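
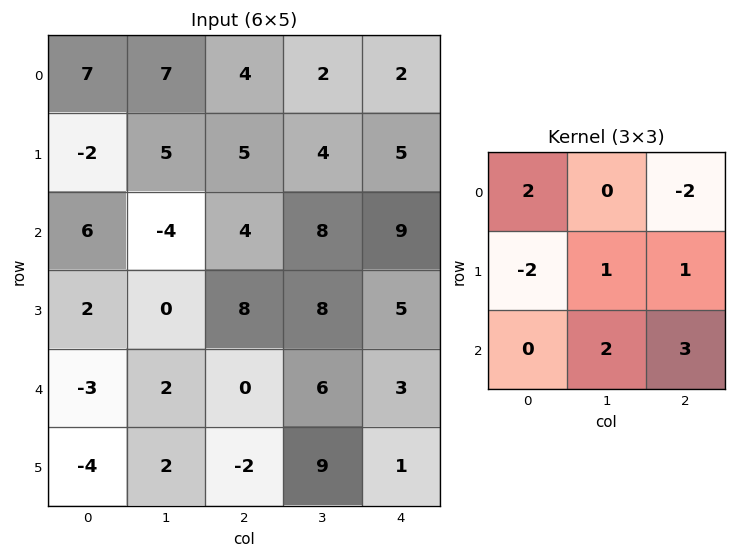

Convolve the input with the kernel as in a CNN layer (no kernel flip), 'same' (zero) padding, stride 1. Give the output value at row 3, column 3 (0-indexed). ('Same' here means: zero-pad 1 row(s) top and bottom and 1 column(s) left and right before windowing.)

8

The receptive field on the zero-padded input at this output position is [4 8 9 / 8 8 5 / 0 6 3]. Elementwise product with the kernel and sum: 4·2 + 9·-2 + 8·-2 + 8·1 + 5·1 + 6·2 + 3·3.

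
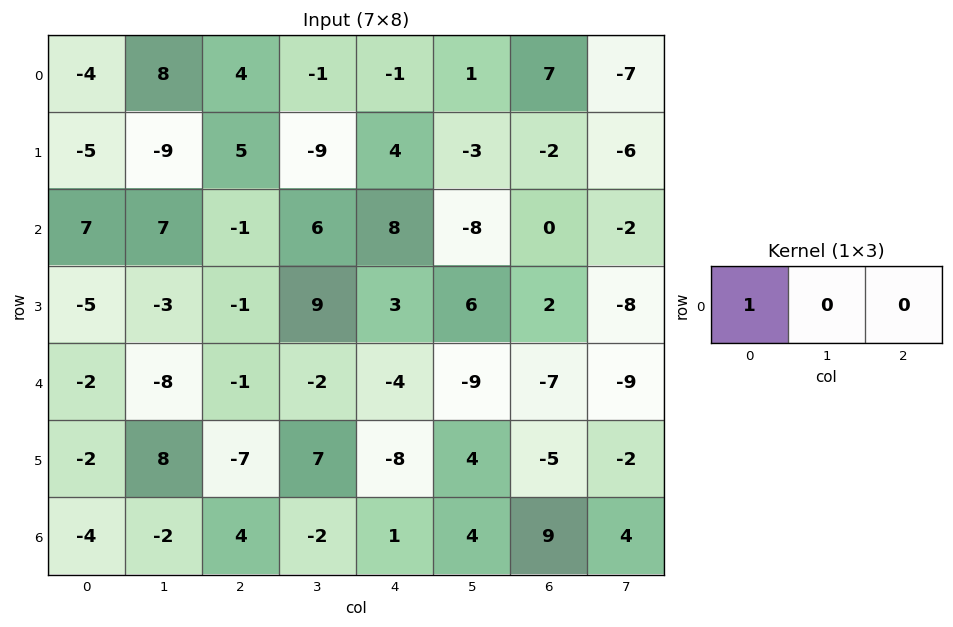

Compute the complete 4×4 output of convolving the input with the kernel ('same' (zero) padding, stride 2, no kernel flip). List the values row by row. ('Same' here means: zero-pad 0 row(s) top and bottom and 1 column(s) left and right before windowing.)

Output[0,0]: The receptive field on the zero-padded input at this output position is [0 -4 8]. Elementwise product with the kernel and sum: 0·1.

0 8 -1 1
0 7 6 -8
0 -8 -2 -9
0 -2 -2 4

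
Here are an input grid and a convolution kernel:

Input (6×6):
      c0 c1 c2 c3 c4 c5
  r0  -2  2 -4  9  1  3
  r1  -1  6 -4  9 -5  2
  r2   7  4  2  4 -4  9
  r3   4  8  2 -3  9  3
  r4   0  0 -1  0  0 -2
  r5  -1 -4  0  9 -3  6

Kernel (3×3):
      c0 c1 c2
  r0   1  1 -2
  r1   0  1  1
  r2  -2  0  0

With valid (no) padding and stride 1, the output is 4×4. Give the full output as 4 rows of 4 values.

Output[0,0]: The receptive field on the input at this output position is [-2 2 -4 / -1 6 -4 / 7 4 2]. Elementwise product with the kernel and sum: -2·1 + 2·1 + -4·-2 + 6·1 + -4·1 + 7·-2.

-4 -23 3 -7
11 -26 11 11
17 -3 22 -6
9 23 -19 -20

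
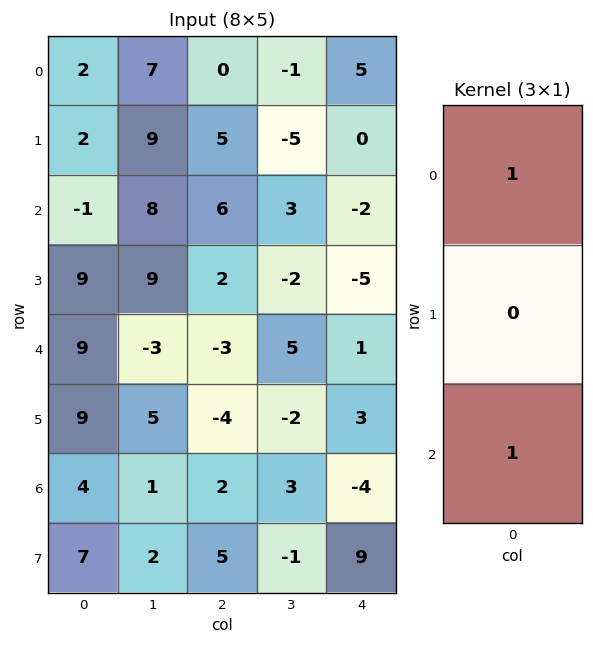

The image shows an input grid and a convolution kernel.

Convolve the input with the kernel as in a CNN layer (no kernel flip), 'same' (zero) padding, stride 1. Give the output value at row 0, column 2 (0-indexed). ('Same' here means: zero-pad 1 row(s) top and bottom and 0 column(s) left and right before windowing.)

5

The receptive field on the zero-padded input at this output position is [0 / 0 / 5]. Elementwise product with the kernel and sum: 0·1 + 5·1.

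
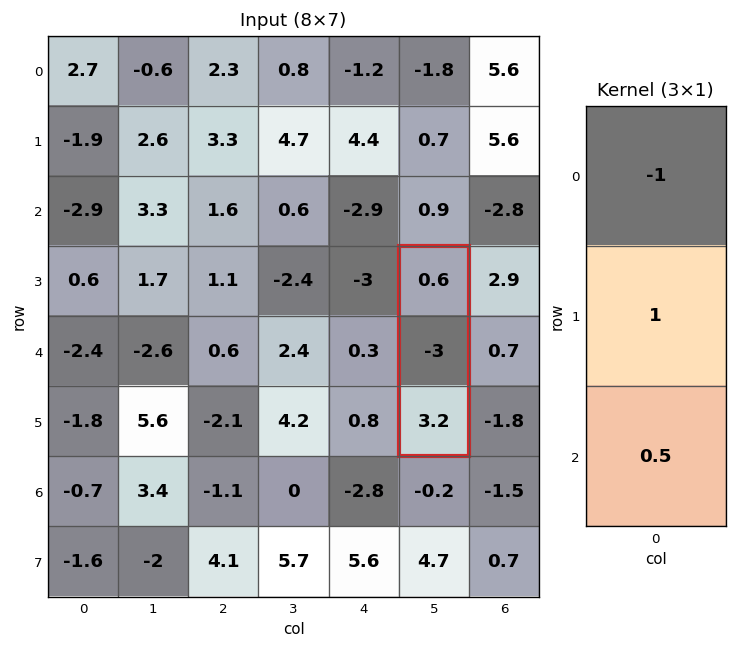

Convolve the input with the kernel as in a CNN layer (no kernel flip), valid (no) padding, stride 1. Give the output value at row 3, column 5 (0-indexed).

-2

The receptive field on the input at this output position is [0.6 / -3 / 3.2]. Elementwise product with the kernel and sum: 0.6·-1 + -3·1 + 3.2·0.5.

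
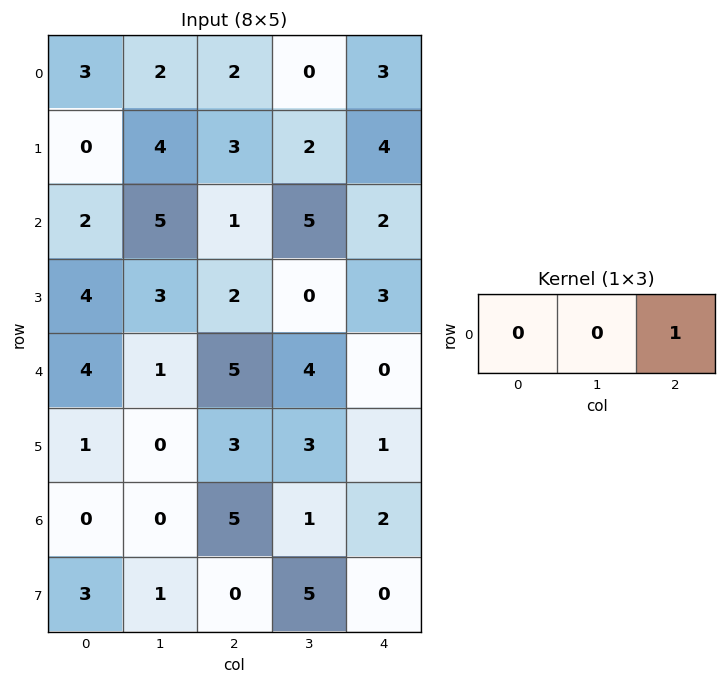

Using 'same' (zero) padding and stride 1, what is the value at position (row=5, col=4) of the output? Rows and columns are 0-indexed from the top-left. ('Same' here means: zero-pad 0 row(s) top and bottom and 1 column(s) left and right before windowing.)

The receptive field on the zero-padded input at this output position is [3 1 0]. Elementwise product with the kernel and sum: 0·1.

0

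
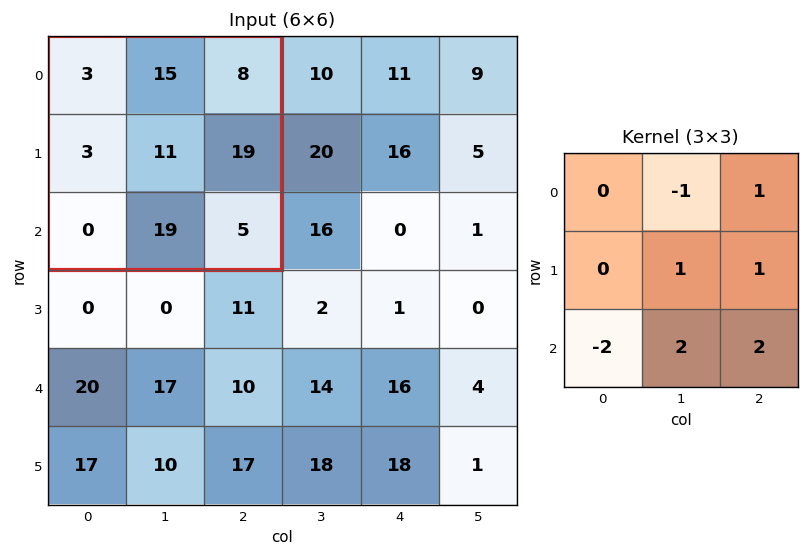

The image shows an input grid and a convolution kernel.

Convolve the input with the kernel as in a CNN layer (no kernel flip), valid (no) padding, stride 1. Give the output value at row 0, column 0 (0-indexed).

71

The receptive field on the input at this output position is [3 15 8 / 3 11 19 / 0 19 5]. Elementwise product with the kernel and sum: 15·-1 + 8·1 + 11·1 + 19·1 + 0·-2 + 19·2 + 5·2.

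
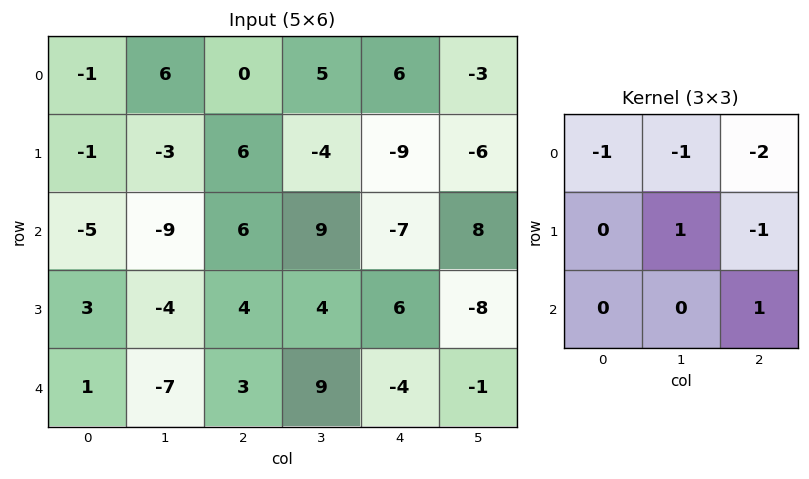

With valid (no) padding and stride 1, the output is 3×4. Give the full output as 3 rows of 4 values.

-8 3 -19 0
-19 6 38 2
-3 -6 -7 -5

Output[0,0]: The receptive field on the input at this output position is [-1 6 0 / -1 -3 6 / -5 -9 6]. Elementwise product with the kernel and sum: -1·-1 + 6·-1 + 0·-2 + -3·1 + 6·-1 + 6·1.
Output[0,1]: The receptive field on the input at this output position is [6 0 5 / -3 6 -4 / -9 6 9]. Elementwise product with the kernel and sum: 6·-1 + 0·-1 + 5·-2 + 6·1 + -4·-1 + 9·1.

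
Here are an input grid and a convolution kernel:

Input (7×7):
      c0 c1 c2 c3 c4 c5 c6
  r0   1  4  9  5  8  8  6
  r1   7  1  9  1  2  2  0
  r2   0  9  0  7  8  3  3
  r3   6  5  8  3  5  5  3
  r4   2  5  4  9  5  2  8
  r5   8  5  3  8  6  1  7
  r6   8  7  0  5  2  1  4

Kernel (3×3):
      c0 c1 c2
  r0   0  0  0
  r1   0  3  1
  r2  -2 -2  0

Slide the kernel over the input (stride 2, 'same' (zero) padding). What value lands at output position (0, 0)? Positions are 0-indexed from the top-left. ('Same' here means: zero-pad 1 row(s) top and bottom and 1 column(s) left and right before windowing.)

-7

The receptive field on the zero-padded input at this output position is [0 0 0 / 0 1 4 / 0 7 1]. Elementwise product with the kernel and sum: 1·3 + 4·1 + 0·-2 + 7·-2.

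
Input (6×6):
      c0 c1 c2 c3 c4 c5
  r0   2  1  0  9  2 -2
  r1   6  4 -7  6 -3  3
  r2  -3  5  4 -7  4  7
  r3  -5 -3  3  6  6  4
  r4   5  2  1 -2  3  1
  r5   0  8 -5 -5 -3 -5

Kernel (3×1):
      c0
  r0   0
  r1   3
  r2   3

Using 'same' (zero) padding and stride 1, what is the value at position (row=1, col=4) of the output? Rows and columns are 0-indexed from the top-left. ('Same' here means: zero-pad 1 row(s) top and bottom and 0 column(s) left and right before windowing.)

3

The receptive field on the zero-padded input at this output position is [2 / -3 / 4]. Elementwise product with the kernel and sum: -3·3 + 4·3.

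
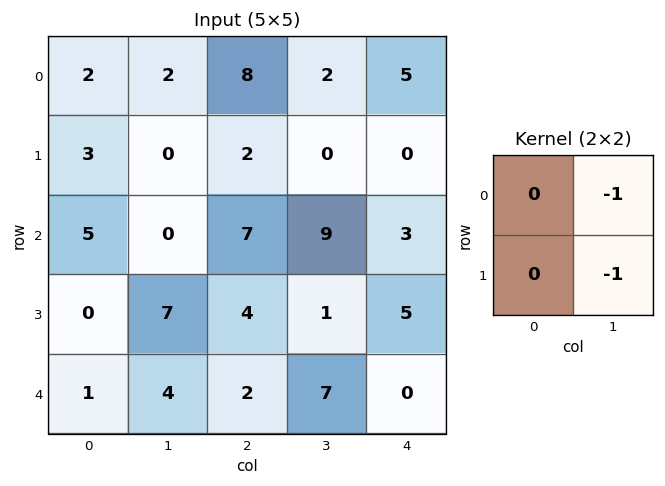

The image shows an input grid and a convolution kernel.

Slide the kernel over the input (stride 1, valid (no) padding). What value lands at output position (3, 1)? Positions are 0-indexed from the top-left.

The receptive field on the input at this output position is [7 4 / 4 2]. Elementwise product with the kernel and sum: 4·-1 + 2·-1.

-6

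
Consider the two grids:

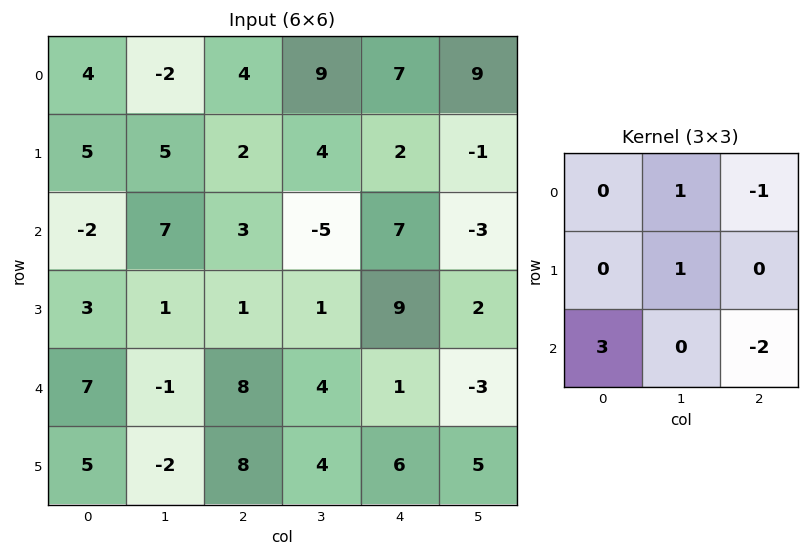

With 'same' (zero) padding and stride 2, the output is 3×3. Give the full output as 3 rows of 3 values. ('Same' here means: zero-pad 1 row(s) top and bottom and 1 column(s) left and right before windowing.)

-6 11 21
-4 2 9
13 -6 10

Output[0,0]: The receptive field on the zero-padded input at this output position is [0 0 0 / 0 4 -2 / 0 5 5]. Elementwise product with the kernel and sum: 0·1 + 0·-1 + 4·1 + 0·3 + 5·-2.
Output[0,1]: The receptive field on the zero-padded input at this output position is [0 0 0 / -2 4 9 / 5 2 4]. Elementwise product with the kernel and sum: 0·1 + 0·-1 + 4·1 + 5·3 + 4·-2.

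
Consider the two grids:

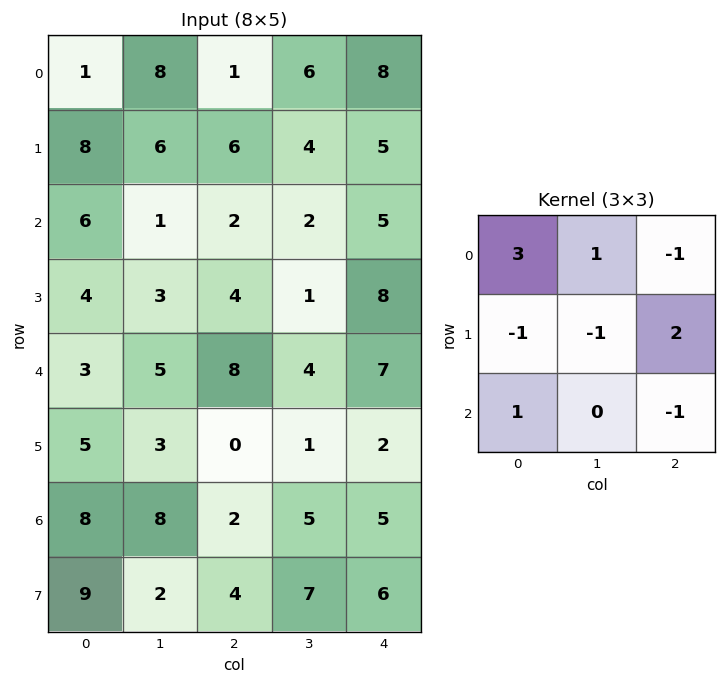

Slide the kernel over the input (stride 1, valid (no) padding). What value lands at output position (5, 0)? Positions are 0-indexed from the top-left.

The receptive field on the input at this output position is [5 3 0 / 8 8 2 / 9 2 4]. Elementwise product with the kernel and sum: 5·3 + 3·1 + 0·-1 + 8·-1 + 8·-1 + 2·2 + 9·1 + 4·-1.

11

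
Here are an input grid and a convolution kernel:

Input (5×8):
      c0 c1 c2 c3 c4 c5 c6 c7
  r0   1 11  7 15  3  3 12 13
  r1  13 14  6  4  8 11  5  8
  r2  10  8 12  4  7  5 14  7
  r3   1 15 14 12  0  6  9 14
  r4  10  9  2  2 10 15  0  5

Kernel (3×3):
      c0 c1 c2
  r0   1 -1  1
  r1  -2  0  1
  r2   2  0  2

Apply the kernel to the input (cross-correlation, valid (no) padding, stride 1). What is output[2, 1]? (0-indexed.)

The receptive field on the input at this output position is [8 12 4 / 15 14 12 / 9 2 2]. Elementwise product with the kernel and sum: 8·1 + 12·-1 + 4·1 + 15·-2 + 12·1 + 9·2 + 2·2.

4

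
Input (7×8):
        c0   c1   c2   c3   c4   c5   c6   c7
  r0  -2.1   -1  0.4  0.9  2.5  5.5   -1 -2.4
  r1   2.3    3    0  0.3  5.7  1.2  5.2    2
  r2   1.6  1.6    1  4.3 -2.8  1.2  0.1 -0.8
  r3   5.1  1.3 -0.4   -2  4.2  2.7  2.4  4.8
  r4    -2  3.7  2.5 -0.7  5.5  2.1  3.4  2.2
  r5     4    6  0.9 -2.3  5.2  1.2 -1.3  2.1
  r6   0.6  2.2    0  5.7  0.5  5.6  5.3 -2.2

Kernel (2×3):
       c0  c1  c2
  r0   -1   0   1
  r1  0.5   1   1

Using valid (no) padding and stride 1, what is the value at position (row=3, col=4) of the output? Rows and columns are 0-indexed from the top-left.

The receptive field on the input at this output position is [4.2 2.7 2.4 / 5.5 2.1 3.4]. Elementwise product with the kernel and sum: 4.2·-1 + 2.4·1 + 5.5·0.5 + 2.1·1 + 3.4·1.

6.45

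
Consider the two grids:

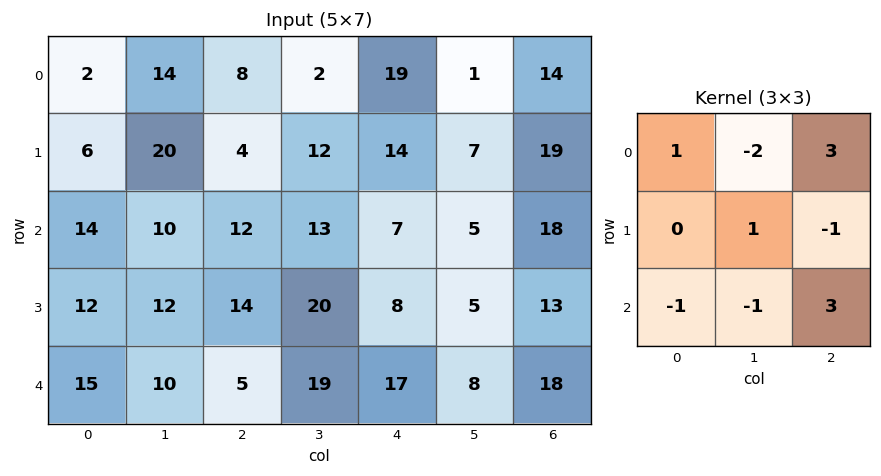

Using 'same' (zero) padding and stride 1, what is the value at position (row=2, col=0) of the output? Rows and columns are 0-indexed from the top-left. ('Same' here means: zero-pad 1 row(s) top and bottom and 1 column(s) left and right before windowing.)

The receptive field on the zero-padded input at this output position is [0 6 20 / 0 14 10 / 0 12 12]. Elementwise product with the kernel and sum: 0·1 + 6·-2 + 20·3 + 14·1 + 10·-1 + 0·-1 + 12·-1 + 12·3.

76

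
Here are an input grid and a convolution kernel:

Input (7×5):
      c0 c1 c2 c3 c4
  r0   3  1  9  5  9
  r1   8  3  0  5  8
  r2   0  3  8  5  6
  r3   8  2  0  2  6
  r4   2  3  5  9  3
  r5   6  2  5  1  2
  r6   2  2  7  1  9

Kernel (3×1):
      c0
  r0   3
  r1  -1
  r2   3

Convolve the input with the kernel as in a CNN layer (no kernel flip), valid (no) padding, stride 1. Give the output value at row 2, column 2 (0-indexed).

39

The receptive field on the input at this output position is [8 / 0 / 5]. Elementwise product with the kernel and sum: 8·3 + 0·-1 + 5·3.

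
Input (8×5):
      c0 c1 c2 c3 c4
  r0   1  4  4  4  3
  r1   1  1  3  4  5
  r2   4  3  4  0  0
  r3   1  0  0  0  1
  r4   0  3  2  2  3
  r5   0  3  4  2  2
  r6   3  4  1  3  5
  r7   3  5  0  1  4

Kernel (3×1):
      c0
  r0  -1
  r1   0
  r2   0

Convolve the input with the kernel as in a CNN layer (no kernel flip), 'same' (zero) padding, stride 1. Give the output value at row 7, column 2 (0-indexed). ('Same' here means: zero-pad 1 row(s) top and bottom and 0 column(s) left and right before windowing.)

-1

The receptive field on the zero-padded input at this output position is [1 / 0 / 0]. Elementwise product with the kernel and sum: 1·-1.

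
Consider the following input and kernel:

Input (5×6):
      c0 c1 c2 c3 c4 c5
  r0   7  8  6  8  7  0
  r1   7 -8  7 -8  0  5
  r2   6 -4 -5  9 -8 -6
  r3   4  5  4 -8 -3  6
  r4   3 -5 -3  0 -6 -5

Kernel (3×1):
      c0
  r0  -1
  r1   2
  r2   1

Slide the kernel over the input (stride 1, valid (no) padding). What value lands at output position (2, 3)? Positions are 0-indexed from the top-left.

The receptive field on the input at this output position is [9 / -8 / 0]. Elementwise product with the kernel and sum: 9·-1 + -8·2 + 0·1.

-25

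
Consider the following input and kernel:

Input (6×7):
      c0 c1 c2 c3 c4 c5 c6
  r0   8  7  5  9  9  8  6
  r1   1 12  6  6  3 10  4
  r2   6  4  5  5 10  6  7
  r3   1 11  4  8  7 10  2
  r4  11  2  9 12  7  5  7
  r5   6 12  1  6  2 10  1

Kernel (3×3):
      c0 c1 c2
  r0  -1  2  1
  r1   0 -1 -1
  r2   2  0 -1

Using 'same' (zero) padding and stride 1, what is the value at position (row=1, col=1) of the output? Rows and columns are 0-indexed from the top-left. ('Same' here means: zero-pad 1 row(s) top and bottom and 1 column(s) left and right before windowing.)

The receptive field on the zero-padded input at this output position is [8 7 5 / 1 12 6 / 6 4 5]. Elementwise product with the kernel and sum: 8·-1 + 7·2 + 5·1 + 12·-1 + 6·-1 + 6·2 + 5·-1.

0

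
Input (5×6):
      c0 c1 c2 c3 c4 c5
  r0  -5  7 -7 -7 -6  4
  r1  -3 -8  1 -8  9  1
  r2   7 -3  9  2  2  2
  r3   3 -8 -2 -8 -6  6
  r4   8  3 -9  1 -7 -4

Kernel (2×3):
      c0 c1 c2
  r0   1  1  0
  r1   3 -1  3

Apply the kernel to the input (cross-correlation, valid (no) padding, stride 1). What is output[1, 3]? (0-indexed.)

11

The receptive field on the input at this output position is [-8 9 1 / 2 2 2]. Elementwise product with the kernel and sum: -8·1 + 9·1 + 2·3 + 2·-1 + 2·3.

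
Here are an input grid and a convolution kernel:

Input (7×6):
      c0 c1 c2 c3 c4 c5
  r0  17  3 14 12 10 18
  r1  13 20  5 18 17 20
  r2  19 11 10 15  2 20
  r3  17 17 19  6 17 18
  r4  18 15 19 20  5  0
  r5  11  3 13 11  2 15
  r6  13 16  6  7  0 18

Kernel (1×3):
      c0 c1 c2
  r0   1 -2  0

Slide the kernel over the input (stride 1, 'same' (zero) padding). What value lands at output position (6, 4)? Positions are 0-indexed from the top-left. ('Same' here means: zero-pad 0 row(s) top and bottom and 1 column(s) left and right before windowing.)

The receptive field on the zero-padded input at this output position is [7 0 18]. Elementwise product with the kernel and sum: 7·1 + 0·-2.

7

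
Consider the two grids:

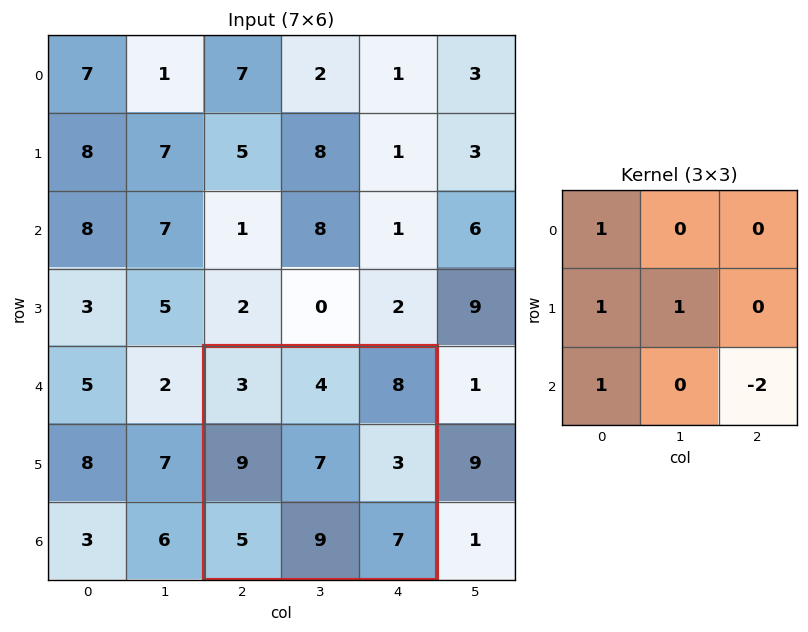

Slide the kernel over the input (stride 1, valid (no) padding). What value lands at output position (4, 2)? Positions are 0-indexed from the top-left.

The receptive field on the input at this output position is [3 4 8 / 9 7 3 / 5 9 7]. Elementwise product with the kernel and sum: 3·1 + 9·1 + 7·1 + 5·1 + 7·-2.

10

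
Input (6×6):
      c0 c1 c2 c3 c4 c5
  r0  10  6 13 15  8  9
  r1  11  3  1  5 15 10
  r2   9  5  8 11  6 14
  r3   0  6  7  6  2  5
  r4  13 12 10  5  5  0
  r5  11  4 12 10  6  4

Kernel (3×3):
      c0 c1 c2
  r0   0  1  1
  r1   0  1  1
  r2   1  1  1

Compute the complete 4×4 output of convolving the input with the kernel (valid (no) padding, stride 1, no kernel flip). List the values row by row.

45 58 68 73
30 44 52 58
61 59 45 37
62 54 46 32

Output[0,0]: The receptive field on the input at this output position is [10 6 13 / 11 3 1 / 9 5 8]. Elementwise product with the kernel and sum: 6·1 + 13·1 + 3·1 + 1·1 + 9·1 + 5·1 + 8·1.
Output[0,1]: The receptive field on the input at this output position is [6 13 15 / 3 1 5 / 5 8 11]. Elementwise product with the kernel and sum: 13·1 + 15·1 + 1·1 + 5·1 + 5·1 + 8·1 + 11·1.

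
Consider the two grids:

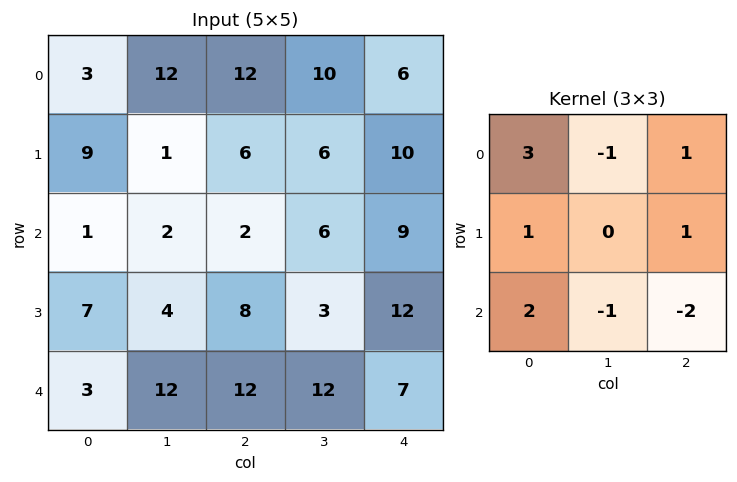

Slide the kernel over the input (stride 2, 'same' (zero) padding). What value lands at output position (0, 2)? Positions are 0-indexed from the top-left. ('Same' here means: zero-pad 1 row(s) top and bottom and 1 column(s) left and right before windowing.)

The receptive field on the zero-padded input at this output position is [0 0 0 / 10 6 0 / 6 10 0]. Elementwise product with the kernel and sum: 0·3 + 0·-1 + 0·1 + 10·1 + 0·1 + 6·2 + 10·-1 + 0·-2.

12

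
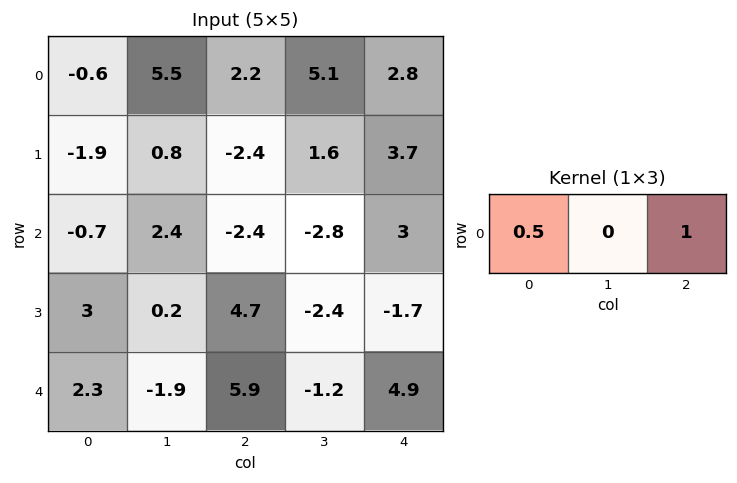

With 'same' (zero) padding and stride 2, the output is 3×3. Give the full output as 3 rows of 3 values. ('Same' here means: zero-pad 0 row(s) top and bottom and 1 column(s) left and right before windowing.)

Output[0,0]: The receptive field on the zero-padded input at this output position is [0 -0.6 5.5]. Elementwise product with the kernel and sum: 0·0.5 + 5.5·1.

5.5 7.85 2.55
2.4 -1.6 -1.4
-1.9 -2.15 -0.6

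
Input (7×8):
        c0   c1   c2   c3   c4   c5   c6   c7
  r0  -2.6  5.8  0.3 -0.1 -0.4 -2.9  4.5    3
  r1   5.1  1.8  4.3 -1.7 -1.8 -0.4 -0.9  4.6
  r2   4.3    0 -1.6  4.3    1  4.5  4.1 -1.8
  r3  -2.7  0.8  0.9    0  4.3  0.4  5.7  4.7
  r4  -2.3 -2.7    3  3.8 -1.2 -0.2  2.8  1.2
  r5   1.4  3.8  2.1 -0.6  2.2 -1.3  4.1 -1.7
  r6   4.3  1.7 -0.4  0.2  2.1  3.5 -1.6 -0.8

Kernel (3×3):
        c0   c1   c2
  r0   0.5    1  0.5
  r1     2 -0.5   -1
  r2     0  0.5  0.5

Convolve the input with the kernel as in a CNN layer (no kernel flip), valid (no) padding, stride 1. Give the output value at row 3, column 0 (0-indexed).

-3.4

The receptive field on the input at this output position is [-2.7 0.8 0.9 / -2.3 -2.7 3 / 1.4 3.8 2.1]. Elementwise product with the kernel and sum: -2.7·0.5 + 0.8·1 + 0.9·0.5 + -2.3·2 + -2.7·-0.5 + 3·-1 + 3.8·0.5 + 2.1·0.5.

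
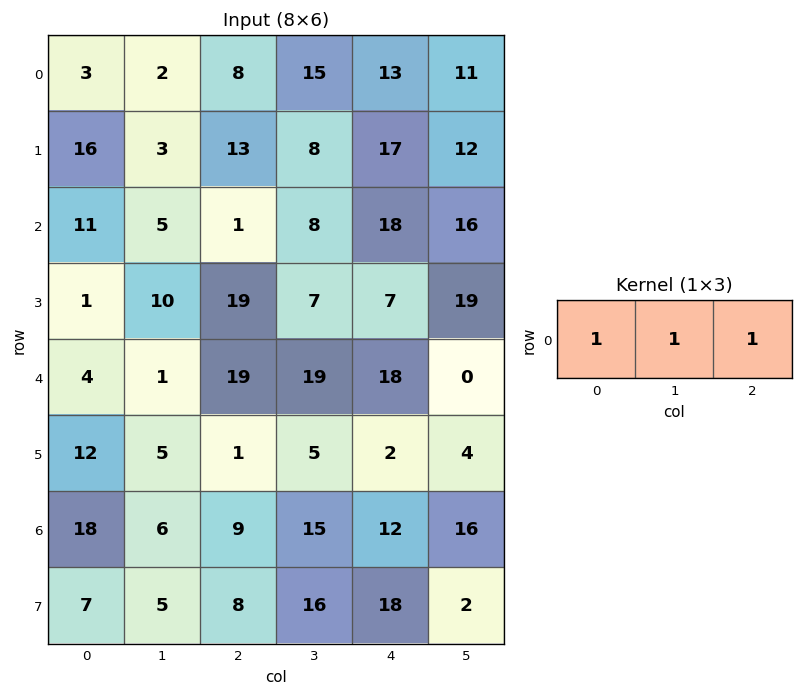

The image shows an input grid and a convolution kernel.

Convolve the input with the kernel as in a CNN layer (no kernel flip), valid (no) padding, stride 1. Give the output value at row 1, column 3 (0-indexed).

37

The receptive field on the input at this output position is [8 17 12]. Elementwise product with the kernel and sum: 8·1 + 17·1 + 12·1.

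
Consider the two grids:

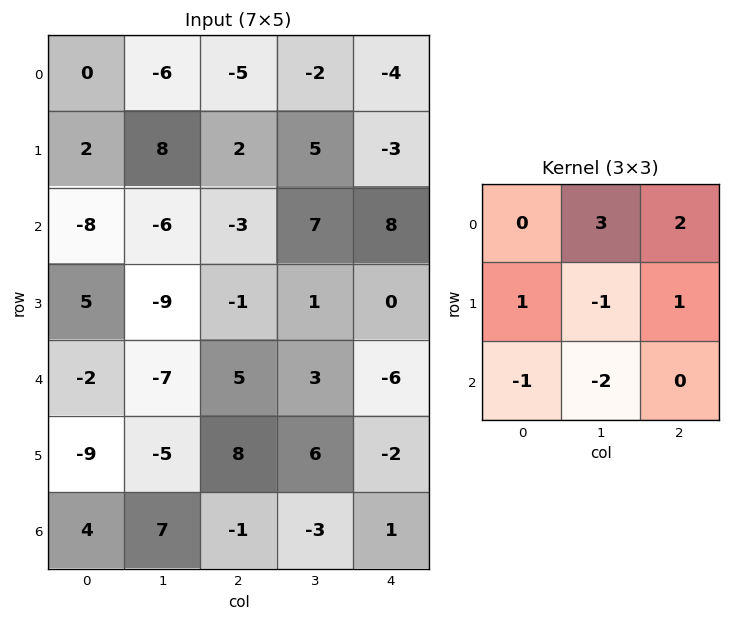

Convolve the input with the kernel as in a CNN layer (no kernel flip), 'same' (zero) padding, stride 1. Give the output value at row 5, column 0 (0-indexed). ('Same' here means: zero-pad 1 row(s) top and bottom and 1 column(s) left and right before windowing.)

The receptive field on the zero-padded input at this output position is [0 -2 -7 / 0 -9 -5 / 0 4 7]. Elementwise product with the kernel and sum: -2·3 + -7·2 + 0·1 + -9·-1 + -5·1 + 0·-1 + 4·-2.

-24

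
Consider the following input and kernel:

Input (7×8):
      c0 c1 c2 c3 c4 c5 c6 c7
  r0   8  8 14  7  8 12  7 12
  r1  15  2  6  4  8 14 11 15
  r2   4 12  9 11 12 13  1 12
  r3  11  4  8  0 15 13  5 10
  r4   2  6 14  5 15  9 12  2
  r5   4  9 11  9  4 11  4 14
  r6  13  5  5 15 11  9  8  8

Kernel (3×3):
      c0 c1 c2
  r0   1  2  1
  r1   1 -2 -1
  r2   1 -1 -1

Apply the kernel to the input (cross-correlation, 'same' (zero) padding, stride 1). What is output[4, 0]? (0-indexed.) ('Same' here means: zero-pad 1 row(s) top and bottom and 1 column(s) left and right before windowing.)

3

The receptive field on the zero-padded input at this output position is [0 11 4 / 0 2 6 / 0 4 9]. Elementwise product with the kernel and sum: 0·1 + 11·2 + 4·1 + 0·1 + 2·-2 + 6·-1 + 0·1 + 4·-1 + 9·-1.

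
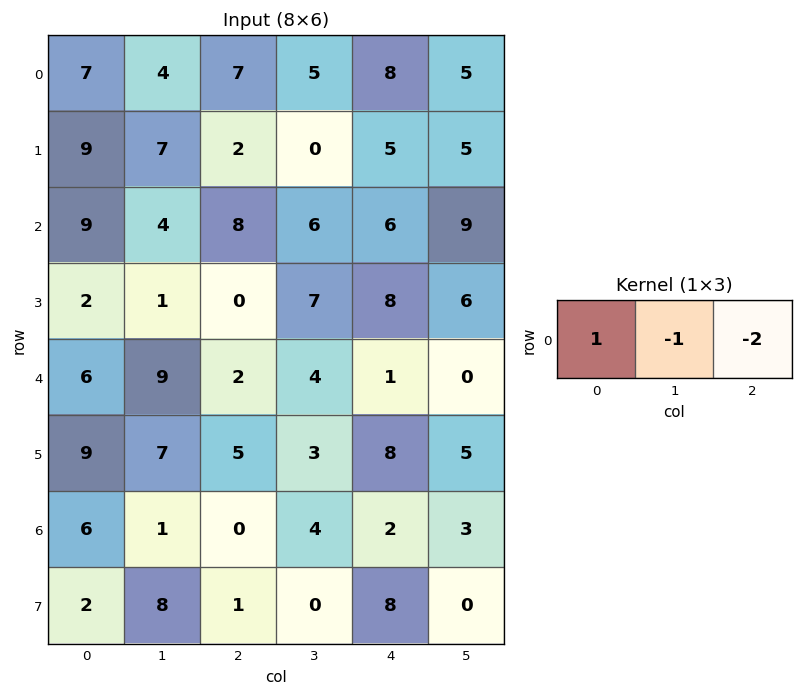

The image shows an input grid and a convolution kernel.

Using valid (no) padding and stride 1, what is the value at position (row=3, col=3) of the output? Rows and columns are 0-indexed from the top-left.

The receptive field on the input at this output position is [7 8 6]. Elementwise product with the kernel and sum: 7·1 + 8·-1 + 6·-2.

-13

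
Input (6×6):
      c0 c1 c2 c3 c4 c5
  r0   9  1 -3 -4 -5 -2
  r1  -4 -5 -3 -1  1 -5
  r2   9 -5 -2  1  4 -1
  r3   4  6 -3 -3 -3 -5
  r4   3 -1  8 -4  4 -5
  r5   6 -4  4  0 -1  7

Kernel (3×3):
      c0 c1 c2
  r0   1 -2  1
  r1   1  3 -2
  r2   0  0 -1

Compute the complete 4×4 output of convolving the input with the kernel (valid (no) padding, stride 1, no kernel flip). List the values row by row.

Output[0,0]: The receptive field on the input at this output position is [9 1 -3 / -4 -5 -3 / 9 -5 -2]. Elementwise product with the kernel and sum: 9·1 + 1·-2 + -3·1 + -4·1 + -5·3 + -3·-2 + -2·-1.
Output[0,1]: The receptive field on the input at this output position is [1 -3 -4 / -5 -3 -1 / -5 -2 1]. Elementwise product with the kernel and sum: 1·1 + -3·-2 + -4·1 + -5·1 + -3·3 + -1·-2 + 1·-1.

-7 -10 -12 17
4 -10 -4 12
37 7 -10 -5
-31 40 -11 9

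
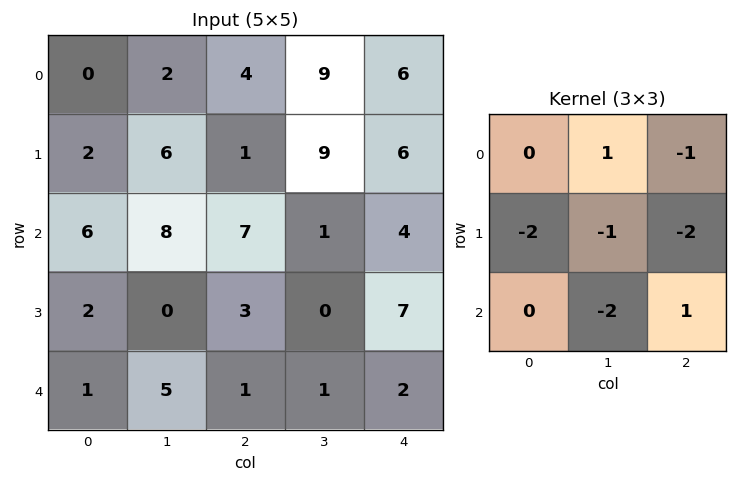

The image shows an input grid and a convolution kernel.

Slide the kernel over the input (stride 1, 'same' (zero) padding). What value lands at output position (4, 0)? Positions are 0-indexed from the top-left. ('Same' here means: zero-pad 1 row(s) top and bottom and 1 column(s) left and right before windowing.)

The receptive field on the zero-padded input at this output position is [0 2 0 / 0 1 5 / 0 0 0]. Elementwise product with the kernel and sum: 2·1 + 0·-1 + 0·-2 + 1·-1 + 5·-2 + 0·-2 + 0·1.

-9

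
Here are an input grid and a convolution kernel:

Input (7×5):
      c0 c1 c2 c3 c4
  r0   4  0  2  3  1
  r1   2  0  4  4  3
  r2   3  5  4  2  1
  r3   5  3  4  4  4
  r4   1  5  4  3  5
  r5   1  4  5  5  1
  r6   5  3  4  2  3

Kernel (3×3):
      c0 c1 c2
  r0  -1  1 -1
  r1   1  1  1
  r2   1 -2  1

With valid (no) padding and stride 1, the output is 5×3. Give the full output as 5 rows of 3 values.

-3 6 12
9 10 4
5 8 12
2 8 4
13 7 8

Output[0,0]: The receptive field on the input at this output position is [4 0 2 / 2 0 4 / 3 5 4]. Elementwise product with the kernel and sum: 4·-1 + 0·1 + 2·-1 + 2·1 + 0·1 + 4·1 + 3·1 + 5·-2 + 4·1.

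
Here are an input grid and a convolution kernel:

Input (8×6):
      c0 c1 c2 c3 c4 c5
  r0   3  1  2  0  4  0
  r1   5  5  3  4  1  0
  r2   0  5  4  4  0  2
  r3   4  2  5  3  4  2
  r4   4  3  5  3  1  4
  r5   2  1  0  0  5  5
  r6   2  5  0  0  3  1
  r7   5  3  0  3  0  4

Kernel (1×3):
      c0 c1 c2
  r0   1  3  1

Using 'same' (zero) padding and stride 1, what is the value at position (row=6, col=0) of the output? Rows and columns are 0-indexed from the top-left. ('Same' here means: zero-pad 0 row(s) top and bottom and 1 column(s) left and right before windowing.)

The receptive field on the zero-padded input at this output position is [0 2 5]. Elementwise product with the kernel and sum: 0·1 + 2·3 + 5·1.

11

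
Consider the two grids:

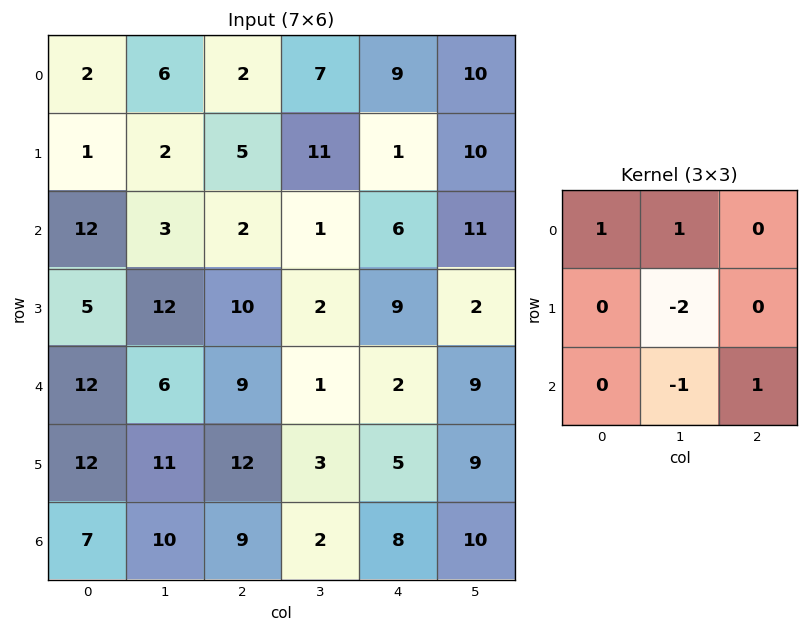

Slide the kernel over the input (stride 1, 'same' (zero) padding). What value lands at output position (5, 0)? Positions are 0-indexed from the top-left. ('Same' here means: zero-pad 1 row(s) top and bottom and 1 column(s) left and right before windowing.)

-9

The receptive field on the zero-padded input at this output position is [0 12 6 / 0 12 11 / 0 7 10]. Elementwise product with the kernel and sum: 0·1 + 12·1 + 12·-2 + 7·-1 + 10·1.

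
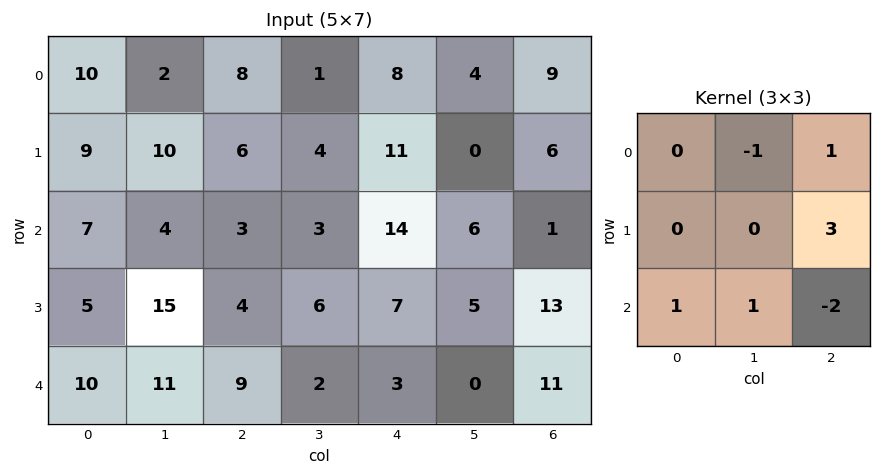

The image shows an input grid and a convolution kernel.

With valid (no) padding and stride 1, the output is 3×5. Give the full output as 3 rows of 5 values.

29 6 18 1 41
17 14 45 10 -5
14 34 37 12 15

Output[0,0]: The receptive field on the input at this output position is [10 2 8 / 9 10 6 / 7 4 3]. Elementwise product with the kernel and sum: 2·-1 + 8·1 + 6·3 + 7·1 + 4·1 + 3·-2.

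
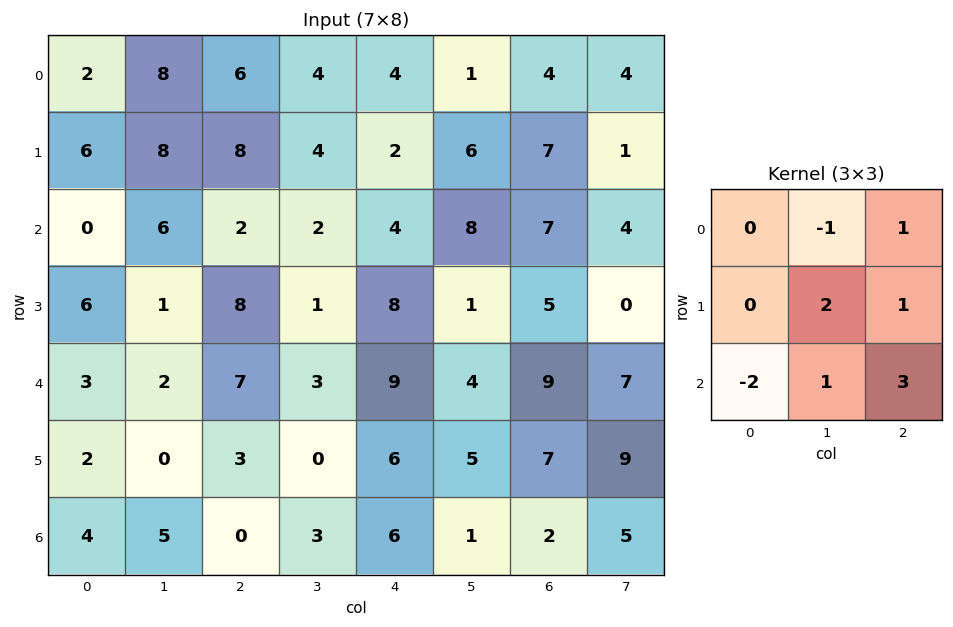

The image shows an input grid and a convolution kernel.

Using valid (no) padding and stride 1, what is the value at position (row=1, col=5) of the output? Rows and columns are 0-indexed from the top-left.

The receptive field on the input at this output position is [6 7 1 / 8 7 4 / 1 5 0]. Elementwise product with the kernel and sum: 7·-1 + 1·1 + 7·2 + 4·1 + 1·-2 + 5·1 + 0·3.

15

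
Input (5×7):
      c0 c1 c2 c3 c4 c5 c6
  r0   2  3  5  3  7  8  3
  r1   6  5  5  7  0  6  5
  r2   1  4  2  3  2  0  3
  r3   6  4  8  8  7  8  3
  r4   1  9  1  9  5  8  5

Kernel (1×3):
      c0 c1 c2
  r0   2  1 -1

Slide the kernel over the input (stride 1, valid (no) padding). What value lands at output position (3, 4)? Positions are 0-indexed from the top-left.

19

The receptive field on the input at this output position is [7 8 3]. Elementwise product with the kernel and sum: 7·2 + 8·1 + 3·-1.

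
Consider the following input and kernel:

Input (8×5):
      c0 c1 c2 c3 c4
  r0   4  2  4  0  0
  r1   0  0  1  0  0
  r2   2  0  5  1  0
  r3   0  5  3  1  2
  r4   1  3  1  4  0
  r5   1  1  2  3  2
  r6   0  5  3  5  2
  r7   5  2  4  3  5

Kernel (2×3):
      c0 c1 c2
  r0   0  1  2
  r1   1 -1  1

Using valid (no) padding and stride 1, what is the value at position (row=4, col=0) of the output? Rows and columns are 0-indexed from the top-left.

The receptive field on the input at this output position is [1 3 1 / 1 1 2]. Elementwise product with the kernel and sum: 3·1 + 1·2 + 1·1 + 1·-1 + 2·1.

7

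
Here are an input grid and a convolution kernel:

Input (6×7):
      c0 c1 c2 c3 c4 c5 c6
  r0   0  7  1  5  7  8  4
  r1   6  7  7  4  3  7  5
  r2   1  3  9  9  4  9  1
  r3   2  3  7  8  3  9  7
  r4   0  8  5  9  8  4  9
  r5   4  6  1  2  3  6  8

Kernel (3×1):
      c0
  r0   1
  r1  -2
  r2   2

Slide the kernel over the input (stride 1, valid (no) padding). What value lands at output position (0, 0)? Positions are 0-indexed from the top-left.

-10

The receptive field on the input at this output position is [0 / 6 / 1]. Elementwise product with the kernel and sum: 0·1 + 6·-2 + 1·2.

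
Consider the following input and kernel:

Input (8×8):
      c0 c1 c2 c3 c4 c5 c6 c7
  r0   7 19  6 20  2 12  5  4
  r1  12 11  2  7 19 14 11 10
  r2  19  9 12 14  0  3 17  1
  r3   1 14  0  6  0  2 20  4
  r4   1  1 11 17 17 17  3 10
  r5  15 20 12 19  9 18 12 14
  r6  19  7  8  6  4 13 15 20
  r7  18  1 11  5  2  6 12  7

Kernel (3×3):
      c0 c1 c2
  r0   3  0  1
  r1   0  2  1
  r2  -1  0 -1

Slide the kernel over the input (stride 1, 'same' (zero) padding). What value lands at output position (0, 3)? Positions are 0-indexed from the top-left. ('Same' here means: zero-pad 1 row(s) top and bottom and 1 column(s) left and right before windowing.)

The receptive field on the zero-padded input at this output position is [0 0 0 / 6 20 2 / 2 7 19]. Elementwise product with the kernel and sum: 0·3 + 0·1 + 20·2 + 2·1 + 2·-1 + 19·-1.

21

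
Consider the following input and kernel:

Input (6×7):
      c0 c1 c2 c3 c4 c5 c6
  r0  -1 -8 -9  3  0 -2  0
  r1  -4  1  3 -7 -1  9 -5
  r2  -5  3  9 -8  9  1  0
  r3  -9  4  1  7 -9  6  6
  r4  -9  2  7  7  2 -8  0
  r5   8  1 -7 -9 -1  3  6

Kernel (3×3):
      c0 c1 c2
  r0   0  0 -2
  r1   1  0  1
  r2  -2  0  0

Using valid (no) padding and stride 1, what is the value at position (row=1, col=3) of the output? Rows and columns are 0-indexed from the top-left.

The receptive field on the input at this output position is [-7 -1 9 / -8 9 1 / 7 -9 6]. Elementwise product with the kernel and sum: 9·-2 + -8·1 + 1·1 + 7·-2.

-39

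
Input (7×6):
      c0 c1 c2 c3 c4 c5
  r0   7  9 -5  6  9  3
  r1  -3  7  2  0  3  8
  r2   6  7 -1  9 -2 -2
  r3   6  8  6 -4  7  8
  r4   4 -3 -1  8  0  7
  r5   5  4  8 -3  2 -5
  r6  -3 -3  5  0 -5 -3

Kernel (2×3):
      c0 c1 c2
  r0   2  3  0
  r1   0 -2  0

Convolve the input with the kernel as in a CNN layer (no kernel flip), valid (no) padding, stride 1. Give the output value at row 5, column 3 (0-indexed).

The receptive field on the input at this output position is [-3 2 -5 / 0 -5 -3]. Elementwise product with the kernel and sum: -3·2 + 2·3 + -5·-2.

10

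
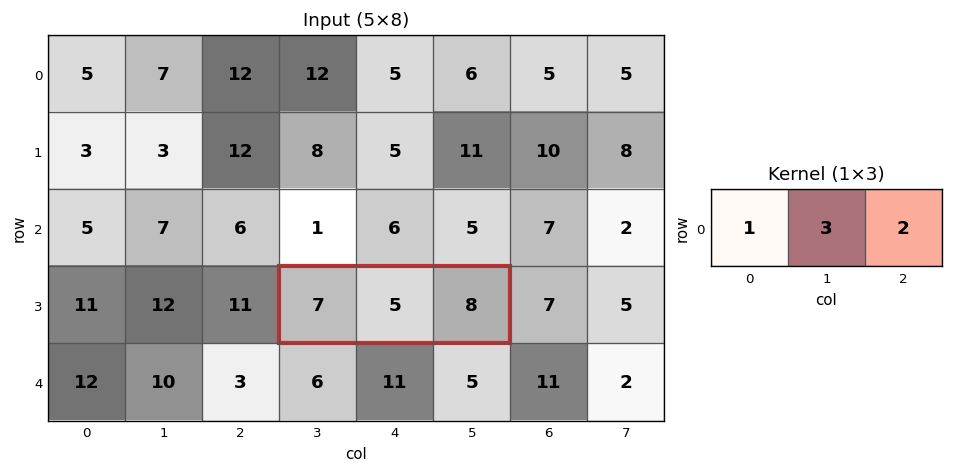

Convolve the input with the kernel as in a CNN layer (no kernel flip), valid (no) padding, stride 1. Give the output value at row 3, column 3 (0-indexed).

The receptive field on the input at this output position is [7 5 8]. Elementwise product with the kernel and sum: 7·1 + 5·3 + 8·2.

38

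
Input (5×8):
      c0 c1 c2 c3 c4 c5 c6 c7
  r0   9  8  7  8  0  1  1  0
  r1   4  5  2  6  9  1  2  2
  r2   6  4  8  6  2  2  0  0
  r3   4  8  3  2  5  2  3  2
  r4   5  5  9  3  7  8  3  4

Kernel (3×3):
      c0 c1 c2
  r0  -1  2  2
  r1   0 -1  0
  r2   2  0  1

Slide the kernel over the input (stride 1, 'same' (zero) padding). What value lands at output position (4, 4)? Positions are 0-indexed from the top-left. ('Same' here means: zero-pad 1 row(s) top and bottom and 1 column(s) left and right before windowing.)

The receptive field on the zero-padded input at this output position is [2 5 2 / 3 7 8 / 0 0 0]. Elementwise product with the kernel and sum: 2·-1 + 5·2 + 2·2 + 7·-1 + 0·2 + 0·1.

5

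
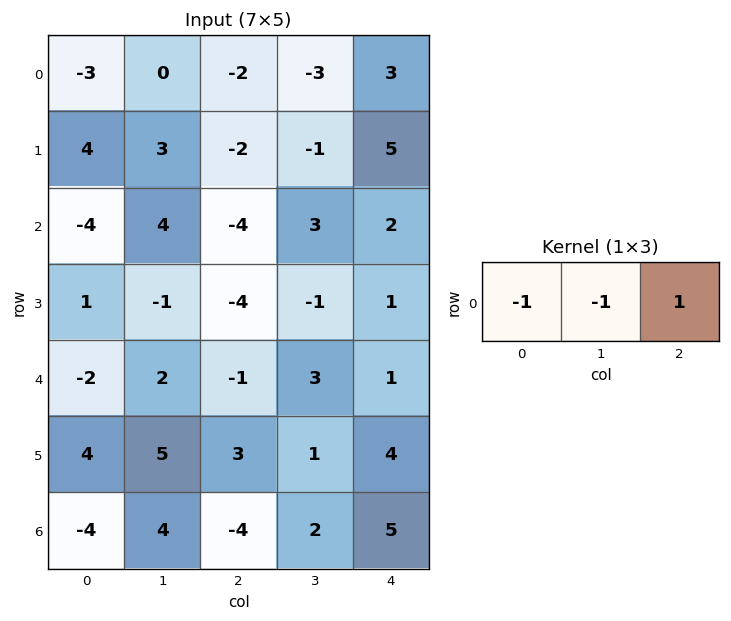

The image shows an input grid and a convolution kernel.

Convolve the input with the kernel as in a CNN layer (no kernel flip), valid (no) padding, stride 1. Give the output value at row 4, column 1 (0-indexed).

The receptive field on the input at this output position is [2 -1 3]. Elementwise product with the kernel and sum: 2·-1 + -1·-1 + 3·1.

2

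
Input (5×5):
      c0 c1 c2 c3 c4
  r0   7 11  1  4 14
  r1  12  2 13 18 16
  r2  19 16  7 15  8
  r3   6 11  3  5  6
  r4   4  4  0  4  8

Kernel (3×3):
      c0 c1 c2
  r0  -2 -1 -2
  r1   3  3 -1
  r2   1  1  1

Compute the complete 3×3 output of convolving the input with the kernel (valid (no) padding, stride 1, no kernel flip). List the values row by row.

44 34 73
66 20 -4
-12 -24 -15

Output[0,0]: The receptive field on the input at this output position is [7 11 1 / 12 2 13 / 19 16 7]. Elementwise product with the kernel and sum: 7·-2 + 11·-1 + 1·-2 + 12·3 + 2·3 + 13·-1 + 19·1 + 16·1 + 7·1.
Output[0,1]: The receptive field on the input at this output position is [11 1 4 / 2 13 18 / 16 7 15]. Elementwise product with the kernel and sum: 11·-2 + 1·-1 + 4·-2 + 2·3 + 13·3 + 18·-1 + 16·1 + 7·1 + 15·1.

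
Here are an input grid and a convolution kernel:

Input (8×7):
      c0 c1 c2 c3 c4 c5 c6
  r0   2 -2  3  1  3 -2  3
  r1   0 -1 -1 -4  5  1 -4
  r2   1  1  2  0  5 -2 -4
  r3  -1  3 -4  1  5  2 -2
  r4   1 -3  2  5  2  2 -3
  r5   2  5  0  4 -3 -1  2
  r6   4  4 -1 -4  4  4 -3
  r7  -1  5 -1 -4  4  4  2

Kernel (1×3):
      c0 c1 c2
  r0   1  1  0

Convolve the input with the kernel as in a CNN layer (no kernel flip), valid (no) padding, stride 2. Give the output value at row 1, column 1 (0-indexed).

The receptive field on the input at this output position is [2 0 5]. Elementwise product with the kernel and sum: 2·1 + 0·1.

2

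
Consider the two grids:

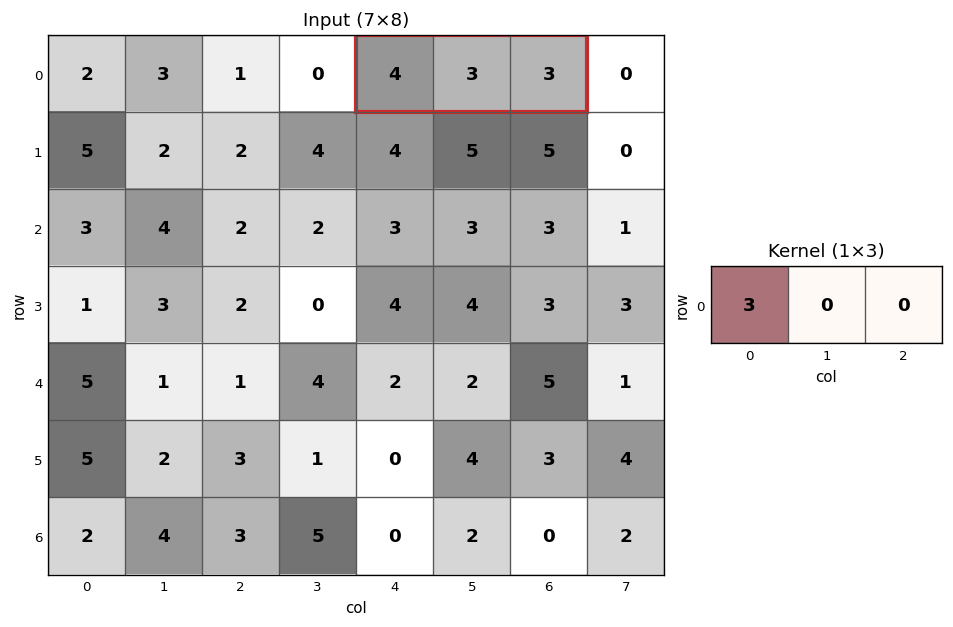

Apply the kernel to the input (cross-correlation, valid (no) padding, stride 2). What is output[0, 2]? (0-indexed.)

The receptive field on the input at this output position is [4 3 3]. Elementwise product with the kernel and sum: 4·3.

12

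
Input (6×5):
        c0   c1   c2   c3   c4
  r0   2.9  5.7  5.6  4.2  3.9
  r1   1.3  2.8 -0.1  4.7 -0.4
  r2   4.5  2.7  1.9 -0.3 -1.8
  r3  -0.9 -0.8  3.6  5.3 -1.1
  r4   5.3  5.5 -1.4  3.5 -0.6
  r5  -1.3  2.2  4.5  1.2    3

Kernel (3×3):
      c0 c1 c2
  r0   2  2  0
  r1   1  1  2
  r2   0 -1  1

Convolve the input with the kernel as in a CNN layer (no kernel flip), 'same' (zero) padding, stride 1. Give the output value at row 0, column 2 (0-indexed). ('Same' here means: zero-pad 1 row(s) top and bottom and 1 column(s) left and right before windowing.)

The receptive field on the zero-padded input at this output position is [0 0 0 / 5.7 5.6 4.2 / 2.8 -0.1 4.7]. Elementwise product with the kernel and sum: 0·2 + 0·2 + 5.7·1 + 5.6·1 + 4.2·2 + -0.1·-1 + 4.7·1.

24.5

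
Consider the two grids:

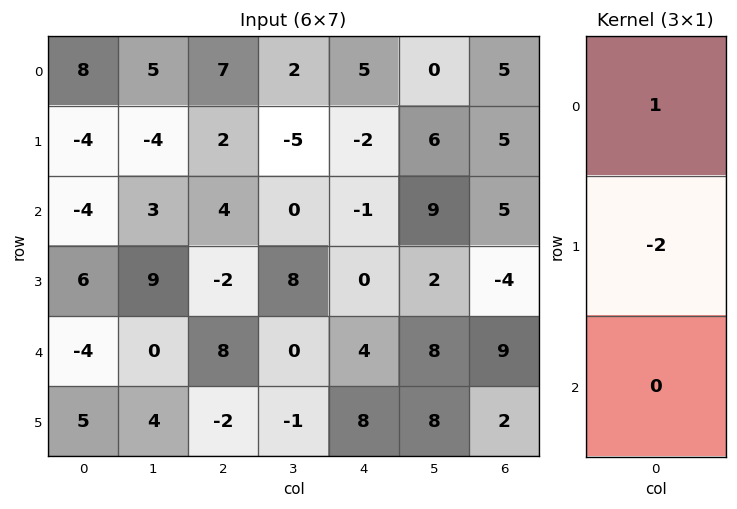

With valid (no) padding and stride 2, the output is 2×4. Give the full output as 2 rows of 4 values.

Output[0,0]: The receptive field on the input at this output position is [8 / -4 / -4]. Elementwise product with the kernel and sum: 8·1 + -4·-2.
Output[0,1]: The receptive field on the input at this output position is [7 / 2 / 4]. Elementwise product with the kernel and sum: 7·1 + 2·-2.

16 3 9 -5
-16 8 -1 13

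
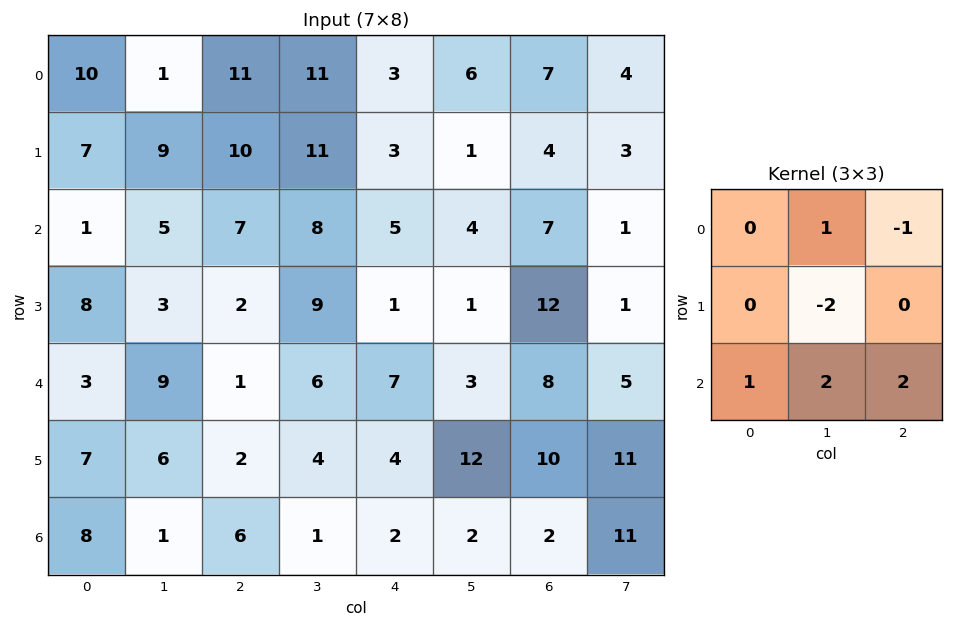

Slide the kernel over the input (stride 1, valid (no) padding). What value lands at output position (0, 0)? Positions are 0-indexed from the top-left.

-3

The receptive field on the input at this output position is [10 1 11 / 7 9 10 / 1 5 7]. Elementwise product with the kernel and sum: 1·1 + 11·-1 + 9·-2 + 1·1 + 5·2 + 7·2.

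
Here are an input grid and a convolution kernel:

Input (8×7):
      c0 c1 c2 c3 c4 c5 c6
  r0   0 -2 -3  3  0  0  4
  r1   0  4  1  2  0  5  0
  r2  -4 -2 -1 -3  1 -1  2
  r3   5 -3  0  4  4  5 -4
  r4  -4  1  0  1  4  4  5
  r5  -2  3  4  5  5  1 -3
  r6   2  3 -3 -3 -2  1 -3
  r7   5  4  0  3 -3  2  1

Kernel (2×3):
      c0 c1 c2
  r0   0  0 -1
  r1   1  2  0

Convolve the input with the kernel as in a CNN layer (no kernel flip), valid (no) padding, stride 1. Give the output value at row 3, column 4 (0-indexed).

The receptive field on the input at this output position is [4 5 -4 / 4 4 5]. Elementwise product with the kernel and sum: -4·-1 + 4·1 + 4·2.

16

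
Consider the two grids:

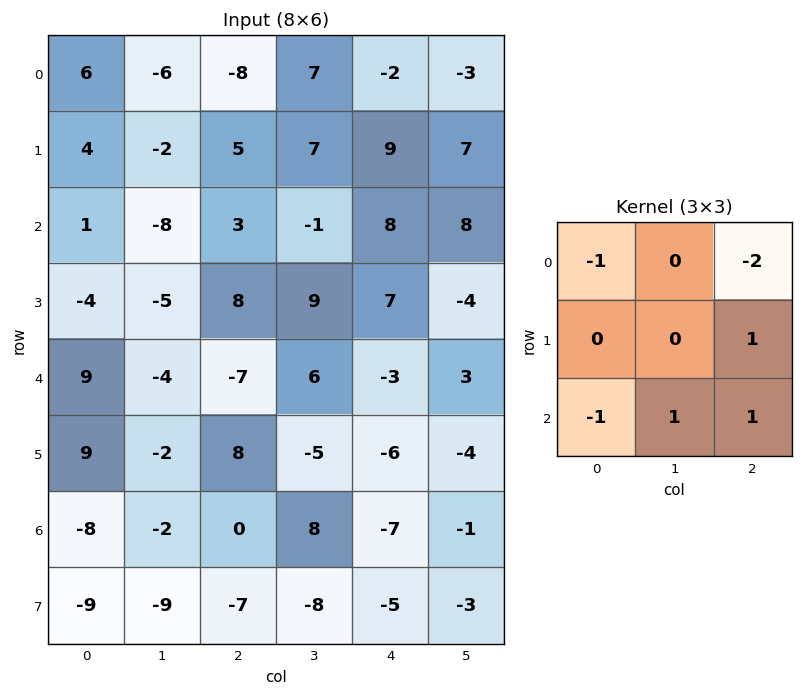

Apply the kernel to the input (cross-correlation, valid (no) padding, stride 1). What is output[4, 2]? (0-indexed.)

8

The receptive field on the input at this output position is [-7 6 -3 / 8 -5 -6 / 0 8 -7]. Elementwise product with the kernel and sum: -7·-1 + -3·-2 + -6·1 + 0·-1 + 8·1 + -7·1.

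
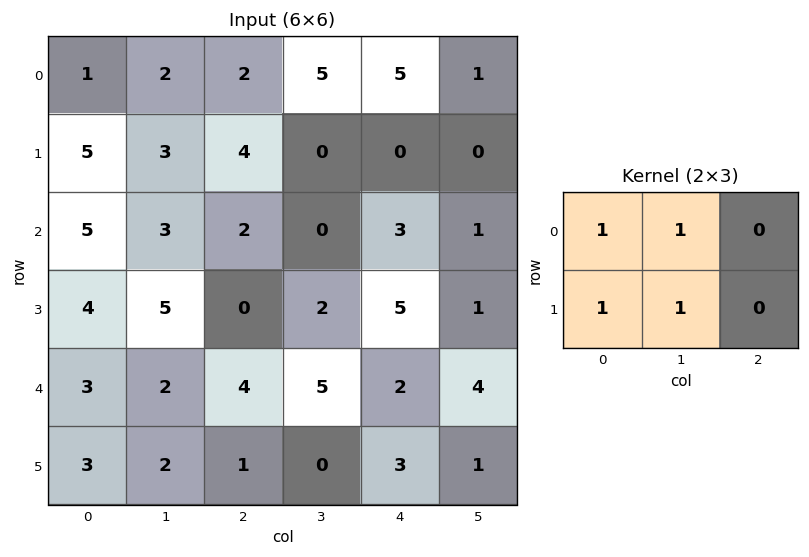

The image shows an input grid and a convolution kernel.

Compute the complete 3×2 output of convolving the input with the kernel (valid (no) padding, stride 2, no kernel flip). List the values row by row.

11 11
17 4
10 10

Output[0,0]: The receptive field on the input at this output position is [1 2 2 / 5 3 4]. Elementwise product with the kernel and sum: 1·1 + 2·1 + 5·1 + 3·1.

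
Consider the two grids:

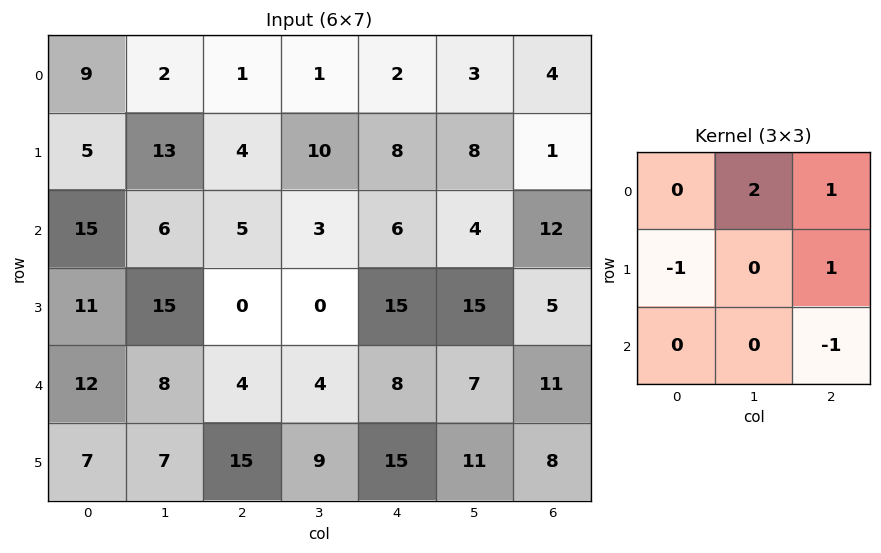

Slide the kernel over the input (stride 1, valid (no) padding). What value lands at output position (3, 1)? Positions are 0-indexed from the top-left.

-13

The receptive field on the input at this output position is [15 0 0 / 8 4 4 / 7 15 9]. Elementwise product with the kernel and sum: 0·2 + 0·1 + 8·-1 + 4·1 + 9·-1.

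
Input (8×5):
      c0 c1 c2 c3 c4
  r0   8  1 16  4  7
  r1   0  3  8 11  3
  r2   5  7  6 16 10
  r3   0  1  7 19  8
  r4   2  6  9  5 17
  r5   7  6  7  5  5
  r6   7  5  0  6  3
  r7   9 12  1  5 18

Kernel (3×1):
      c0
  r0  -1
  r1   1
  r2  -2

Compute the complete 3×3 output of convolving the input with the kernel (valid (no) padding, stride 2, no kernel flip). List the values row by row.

Output[0,0]: The receptive field on the input at this output position is [8 / 0 / 5]. Elementwise product with the kernel and sum: 8·-1 + 0·1 + 5·-2.
Output[0,1]: The receptive field on the input at this output position is [16 / 8 / 6]. Elementwise product with the kernel and sum: 16·-1 + 8·1 + 6·-2.

-18 -20 -24
-9 -17 -36
-9 -2 -18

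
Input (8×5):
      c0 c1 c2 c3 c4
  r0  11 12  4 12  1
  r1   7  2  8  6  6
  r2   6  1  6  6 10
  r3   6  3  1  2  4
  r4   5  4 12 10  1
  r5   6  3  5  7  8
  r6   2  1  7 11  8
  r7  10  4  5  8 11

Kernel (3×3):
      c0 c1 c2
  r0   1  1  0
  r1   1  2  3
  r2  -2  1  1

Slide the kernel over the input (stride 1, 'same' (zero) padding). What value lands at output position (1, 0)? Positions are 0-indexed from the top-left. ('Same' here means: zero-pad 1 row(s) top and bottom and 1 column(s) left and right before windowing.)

38

The receptive field on the zero-padded input at this output position is [0 11 12 / 0 7 2 / 0 6 1]. Elementwise product with the kernel and sum: 0·1 + 11·1 + 0·1 + 7·2 + 2·3 + 0·-2 + 6·1 + 1·1.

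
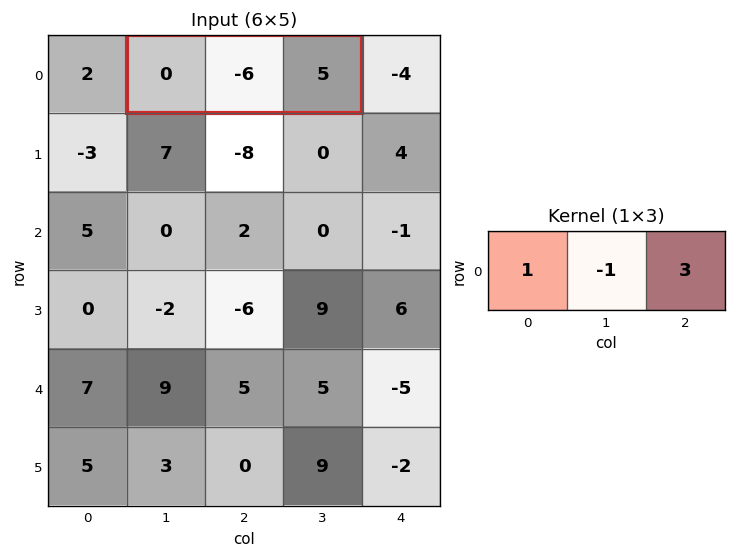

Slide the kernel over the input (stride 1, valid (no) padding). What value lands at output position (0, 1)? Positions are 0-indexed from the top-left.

21

The receptive field on the input at this output position is [0 -6 5]. Elementwise product with the kernel and sum: 0·1 + -6·-1 + 5·3.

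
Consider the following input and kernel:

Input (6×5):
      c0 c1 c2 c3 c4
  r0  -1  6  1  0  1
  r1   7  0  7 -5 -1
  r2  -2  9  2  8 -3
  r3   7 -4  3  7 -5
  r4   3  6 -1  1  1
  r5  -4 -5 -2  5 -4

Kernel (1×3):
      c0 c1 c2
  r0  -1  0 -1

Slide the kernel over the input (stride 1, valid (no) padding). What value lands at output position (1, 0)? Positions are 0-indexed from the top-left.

The receptive field on the input at this output position is [7 0 7]. Elementwise product with the kernel and sum: 7·-1 + 7·-1.

-14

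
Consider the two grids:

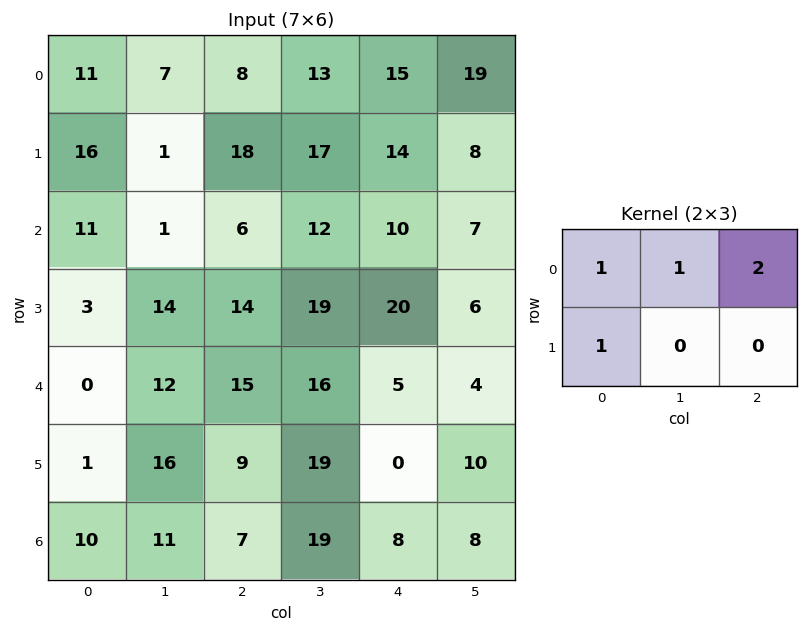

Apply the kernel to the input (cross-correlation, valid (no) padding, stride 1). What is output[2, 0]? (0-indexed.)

27

The receptive field on the input at this output position is [11 1 6 / 3 14 14]. Elementwise product with the kernel and sum: 11·1 + 1·1 + 6·2 + 3·1.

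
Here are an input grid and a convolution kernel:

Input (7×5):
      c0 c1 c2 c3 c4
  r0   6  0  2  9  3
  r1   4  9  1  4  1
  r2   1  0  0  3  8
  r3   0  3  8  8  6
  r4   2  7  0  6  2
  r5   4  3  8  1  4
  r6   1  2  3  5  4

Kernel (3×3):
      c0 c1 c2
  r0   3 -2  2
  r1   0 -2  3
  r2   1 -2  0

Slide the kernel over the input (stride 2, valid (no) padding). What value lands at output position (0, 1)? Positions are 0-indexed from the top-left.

-17

The receptive field on the input at this output position is [2 9 3 / 1 4 1 / 0 3 8]. Elementwise product with the kernel and sum: 2·3 + 9·-2 + 3·2 + 4·-2 + 1·3 + 0·1 + 3·-2.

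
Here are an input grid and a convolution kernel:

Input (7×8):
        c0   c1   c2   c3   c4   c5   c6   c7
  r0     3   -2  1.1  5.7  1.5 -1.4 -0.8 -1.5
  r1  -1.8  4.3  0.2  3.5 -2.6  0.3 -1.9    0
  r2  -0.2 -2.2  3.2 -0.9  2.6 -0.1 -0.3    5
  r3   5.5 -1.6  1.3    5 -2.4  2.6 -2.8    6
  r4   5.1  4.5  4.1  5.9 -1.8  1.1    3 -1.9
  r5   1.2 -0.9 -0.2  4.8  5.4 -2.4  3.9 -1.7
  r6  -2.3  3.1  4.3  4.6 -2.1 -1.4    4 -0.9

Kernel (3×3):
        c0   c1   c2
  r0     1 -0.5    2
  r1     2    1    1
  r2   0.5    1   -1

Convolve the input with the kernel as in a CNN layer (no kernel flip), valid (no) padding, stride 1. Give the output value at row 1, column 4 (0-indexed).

2.45

The receptive field on the input at this output position is [-2.6 0.3 -1.9 / 2.6 -0.1 -0.3 / -2.4 2.6 -2.8]. Elementwise product with the kernel and sum: -2.6·1 + 0.3·-0.5 + -1.9·2 + 2.6·2 + -0.1·1 + -0.3·1 + -2.4·0.5 + 2.6·1 + -2.8·-1.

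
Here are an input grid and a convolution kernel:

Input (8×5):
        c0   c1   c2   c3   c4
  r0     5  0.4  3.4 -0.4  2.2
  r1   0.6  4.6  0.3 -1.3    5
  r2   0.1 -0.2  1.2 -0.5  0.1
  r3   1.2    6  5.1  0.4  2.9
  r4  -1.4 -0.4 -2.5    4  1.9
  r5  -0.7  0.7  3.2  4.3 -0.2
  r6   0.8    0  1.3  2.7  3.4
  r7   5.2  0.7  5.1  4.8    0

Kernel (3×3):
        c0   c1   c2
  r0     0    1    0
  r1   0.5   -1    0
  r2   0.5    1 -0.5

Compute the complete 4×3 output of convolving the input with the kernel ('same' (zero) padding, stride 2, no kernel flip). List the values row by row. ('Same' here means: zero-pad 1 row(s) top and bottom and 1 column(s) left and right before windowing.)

-6.7 0.05 1.95
-1.3 6.9 7.75
1.55 8.8 4.95
3.35 4.95 0.15

Output[0,0]: The receptive field on the zero-padded input at this output position is [0 0 0 / 0 5 0.4 / 0 0.6 4.6]. Elementwise product with the kernel and sum: 0·1 + 0·0.5 + 5·-1 + 0·0.5 + 0.6·1 + 4.6·-0.5.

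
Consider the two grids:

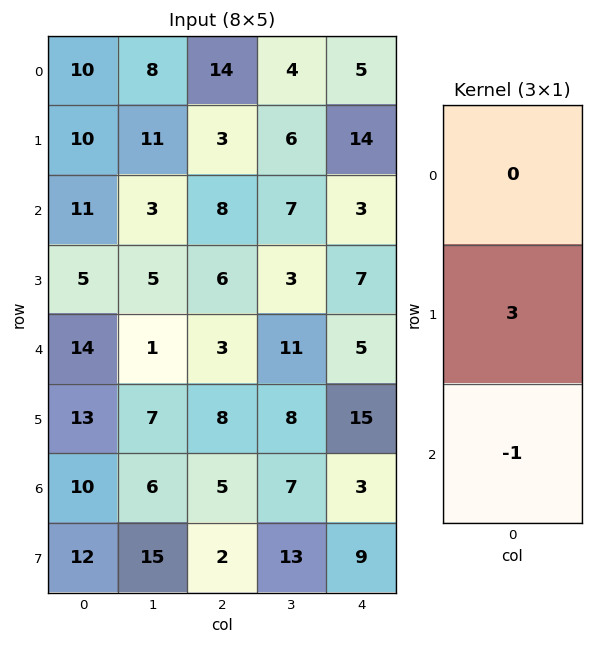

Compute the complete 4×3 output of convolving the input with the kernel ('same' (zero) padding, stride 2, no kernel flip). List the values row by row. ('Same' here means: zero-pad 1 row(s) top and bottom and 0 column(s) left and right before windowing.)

Output[0,0]: The receptive field on the zero-padded input at this output position is [0 / 10 / 10]. Elementwise product with the kernel and sum: 10·3 + 10·-1.
Output[0,1]: The receptive field on the zero-padded input at this output position is [0 / 14 / 3]. Elementwise product with the kernel and sum: 14·3 + 3·-1.

20 39 1
28 18 2
29 1 0
18 13 0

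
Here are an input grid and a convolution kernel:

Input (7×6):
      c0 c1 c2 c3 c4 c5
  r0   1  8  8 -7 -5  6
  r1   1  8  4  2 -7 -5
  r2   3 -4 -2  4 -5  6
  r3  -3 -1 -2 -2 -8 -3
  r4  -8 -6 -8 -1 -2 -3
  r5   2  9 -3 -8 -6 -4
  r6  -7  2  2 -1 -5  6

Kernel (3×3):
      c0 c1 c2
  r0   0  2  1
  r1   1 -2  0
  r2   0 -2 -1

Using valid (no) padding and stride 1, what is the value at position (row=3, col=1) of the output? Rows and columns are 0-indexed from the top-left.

18

The receptive field on the input at this output position is [-1 -2 -2 / -6 -8 -1 / 9 -3 -8]. Elementwise product with the kernel and sum: -2·2 + -2·1 + -6·1 + -8·-2 + -3·-2 + -8·-1.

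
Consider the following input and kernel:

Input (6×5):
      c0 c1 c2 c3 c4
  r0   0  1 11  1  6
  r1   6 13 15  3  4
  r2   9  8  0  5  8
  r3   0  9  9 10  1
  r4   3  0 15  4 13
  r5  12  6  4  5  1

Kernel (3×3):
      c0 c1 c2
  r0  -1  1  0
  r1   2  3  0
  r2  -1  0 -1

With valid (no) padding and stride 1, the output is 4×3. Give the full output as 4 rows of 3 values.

Output[0,0]: The receptive field on the input at this output position is [0 1 11 / 6 13 15 / 9 8 0]. Elementwise product with the kernel and sum: 0·-1 + 1·1 + 6·2 + 13·3 + 9·-1 + 0·-1.
Output[0,1]: The receptive field on the input at this output position is [1 11 1 / 13 15 3 / 8 0 5]. Elementwise product with the kernel and sum: 1·-1 + 11·1 + 13·2 + 15·3 + 8·-1 + 5·-1.

43 68 21
40 -1 -7
8 33 25
-1 34 38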